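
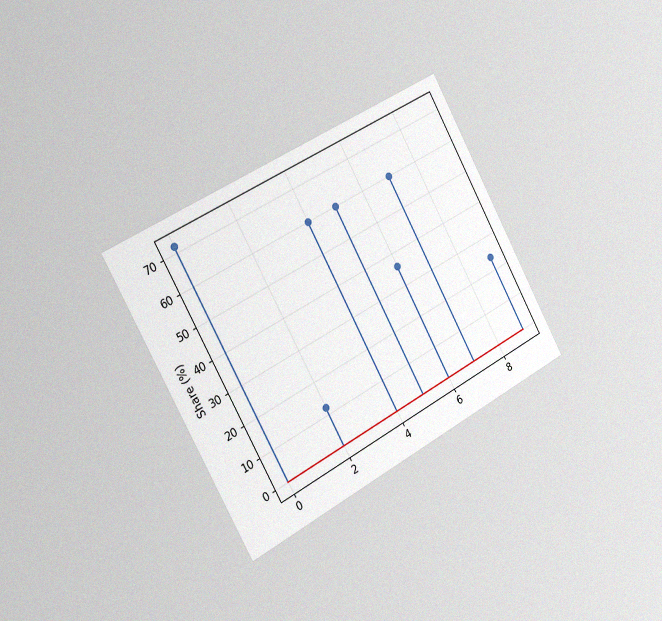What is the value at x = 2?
The chart is tilted about 29° counter-clockwise and viewed slightly from the left, with some photo noise. The stem at x=2 reaches 12%.

12%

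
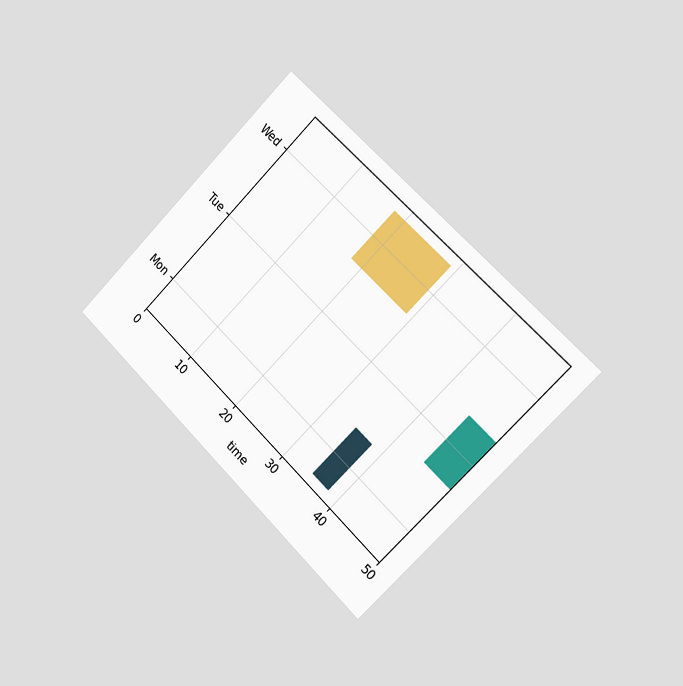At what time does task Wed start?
The chart is tilted about 45° clockwise and viewed slightly from the right. The Wed bar begins at t=18.

18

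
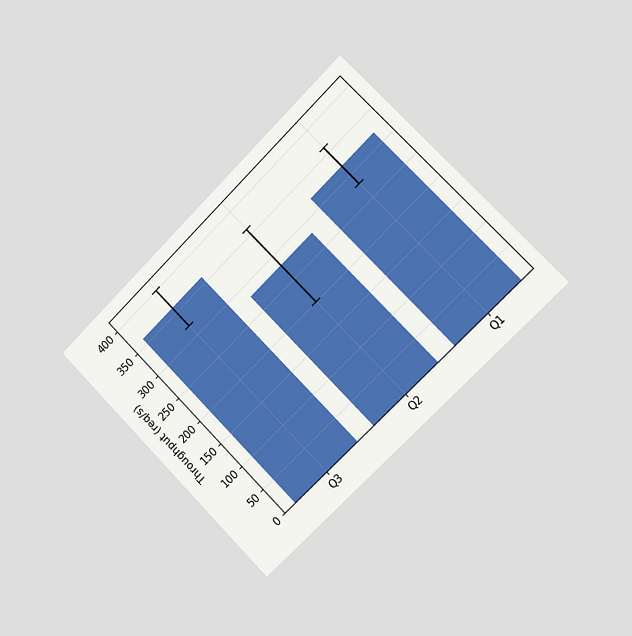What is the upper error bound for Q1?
360req/s

The chart is tilted about 45° counter-clockwise and viewed slightly from the right. The Q1 bar's upper whisker reaches 360req/s.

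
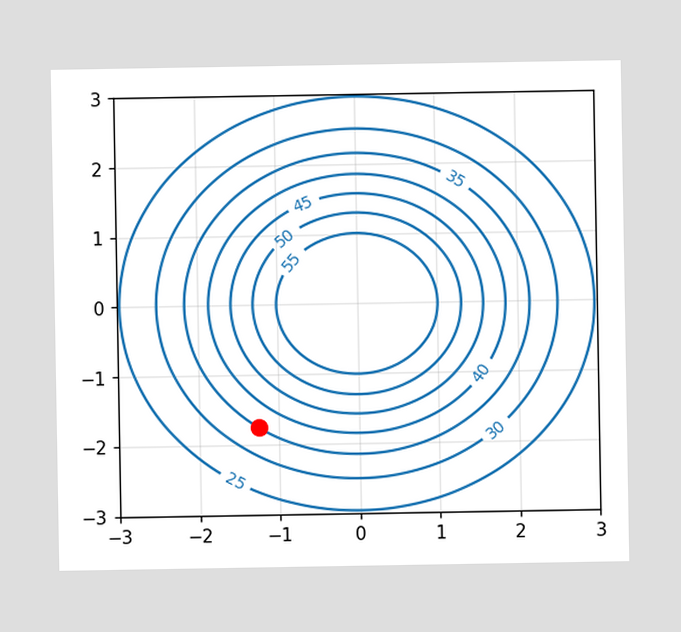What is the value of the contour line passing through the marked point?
35

The marked point sits on the contour labelled 35.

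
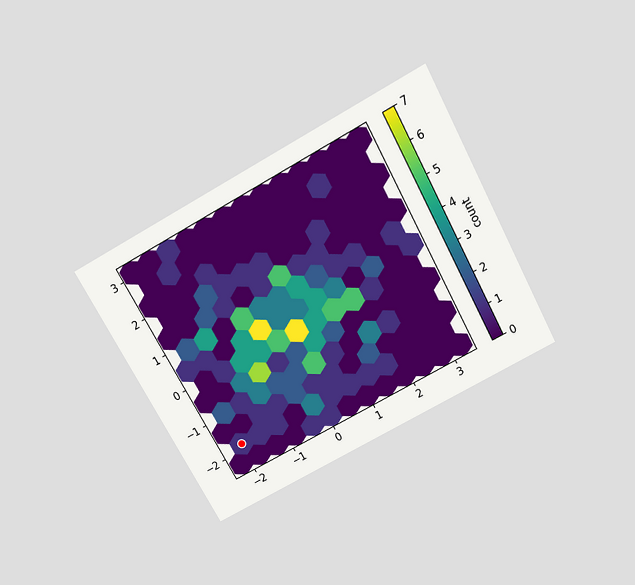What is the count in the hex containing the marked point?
The chart is tilted about 29° counter-clockwise and viewed slightly from above. The marked hex reads 1 on the colorbar.

1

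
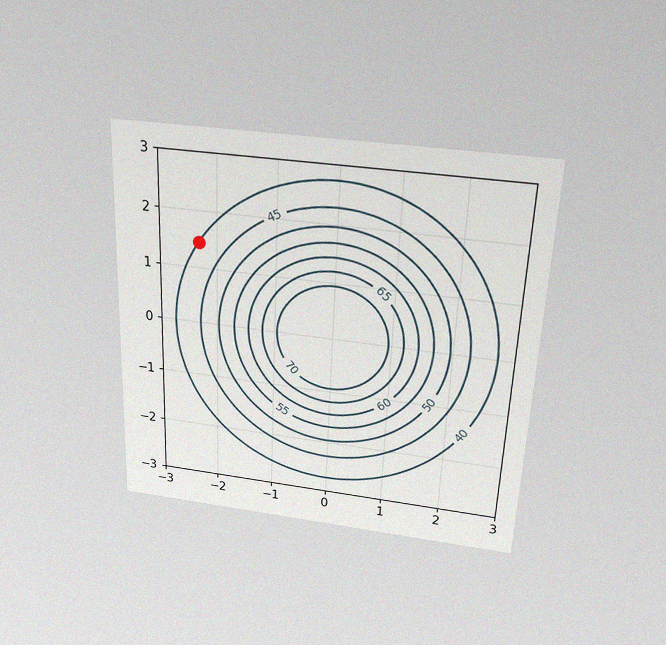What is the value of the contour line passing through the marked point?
The chart is tilted about 2° clockwise and viewed slightly from above, with some photo noise. The marked point sits on the contour labelled 40.

40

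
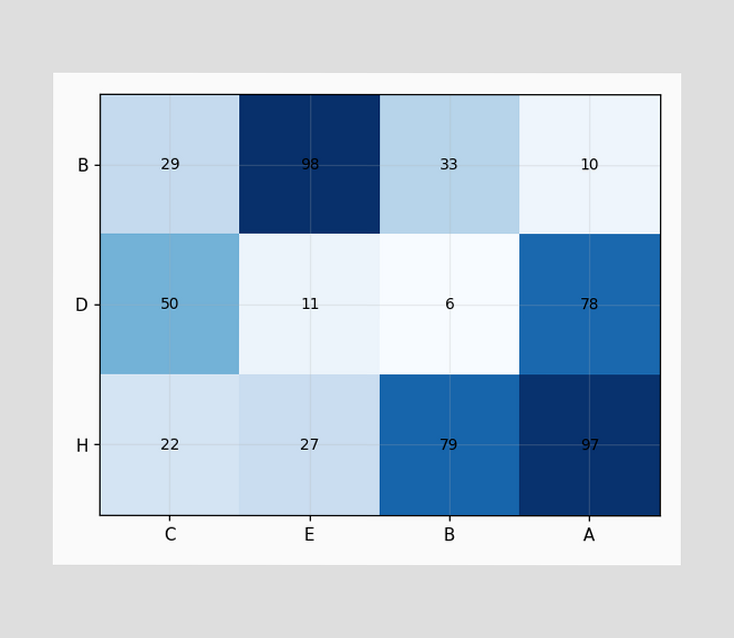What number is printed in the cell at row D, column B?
6

The (D, B) cell reads 6.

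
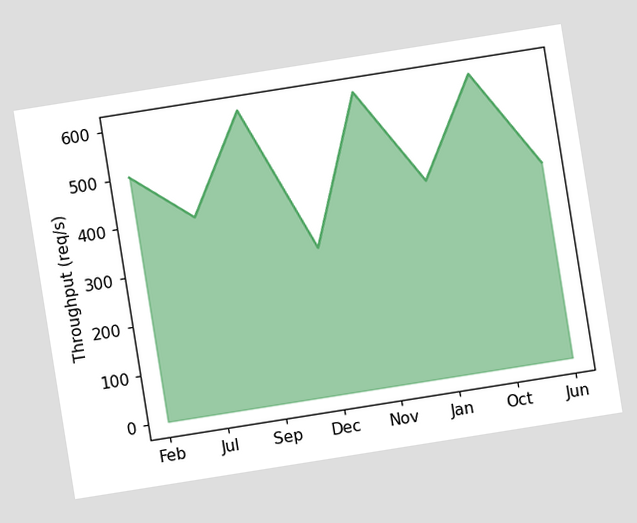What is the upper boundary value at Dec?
300req/s

The chart is tilted about 9° counter-clockwise. At Dec the upper boundary is at 300req/s.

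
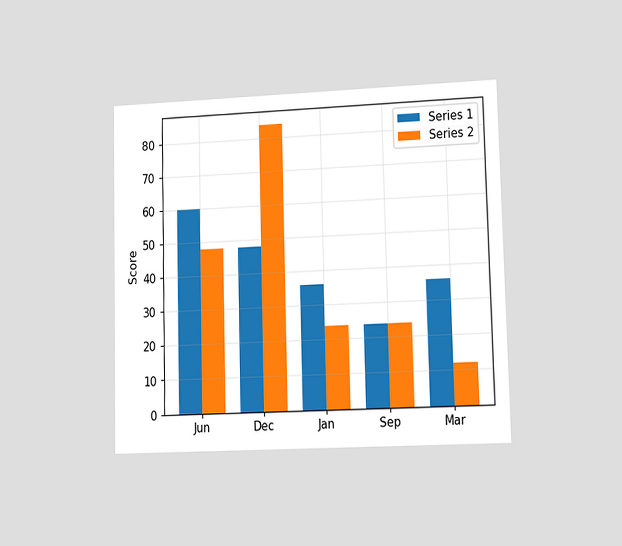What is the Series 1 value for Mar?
The chart is viewed slightly from the right. The Series 1 bar at Mar reaches 36 on the y-axis.

36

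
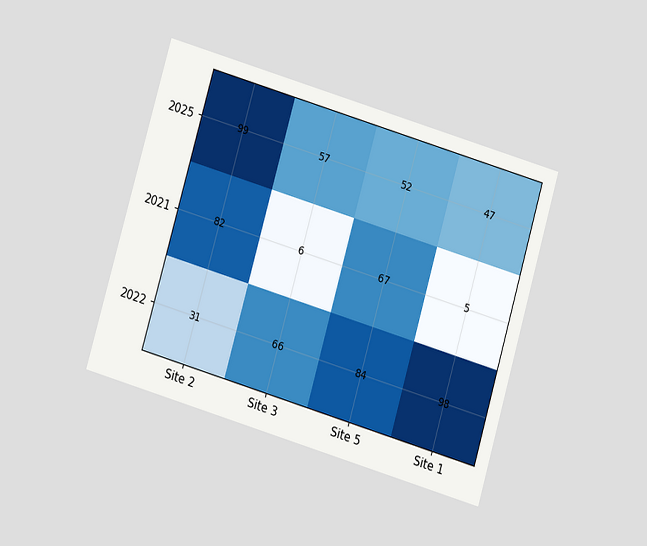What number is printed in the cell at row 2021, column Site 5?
The chart is tilted about 16° clockwise and viewed slightly from below. The (2021, Site 5) cell reads 67.

67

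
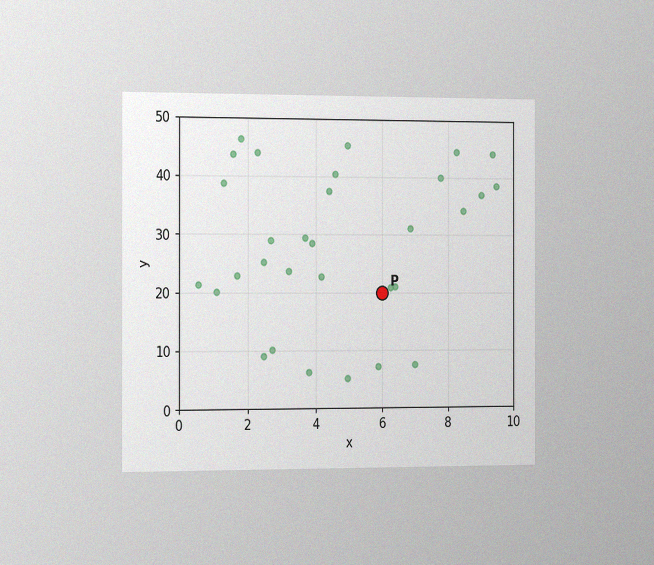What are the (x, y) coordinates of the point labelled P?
(6, 20)

The chart is viewed slightly from the left, with some photo noise. Following the gridlines from P to each axis, P sits at (6, 20).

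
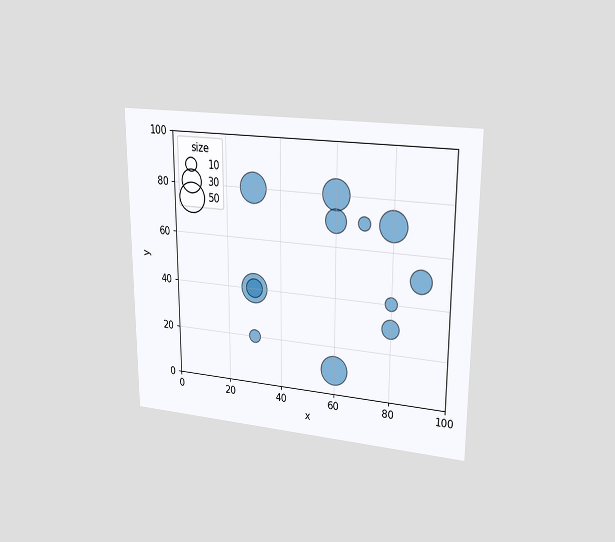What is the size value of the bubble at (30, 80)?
The chart is viewed at a slight angle. Matching the bubble at (30, 80) against the size legend gives 50.

50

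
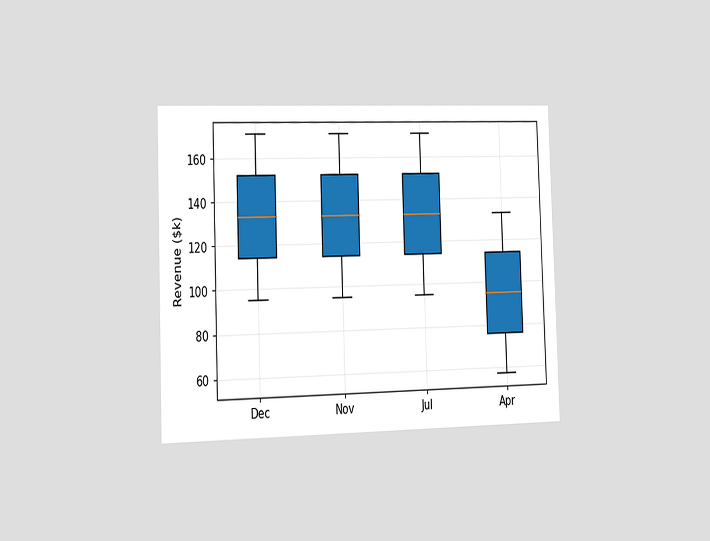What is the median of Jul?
The chart is viewed slightly from the left. The median line in the Jul box sits at $133k.

$133k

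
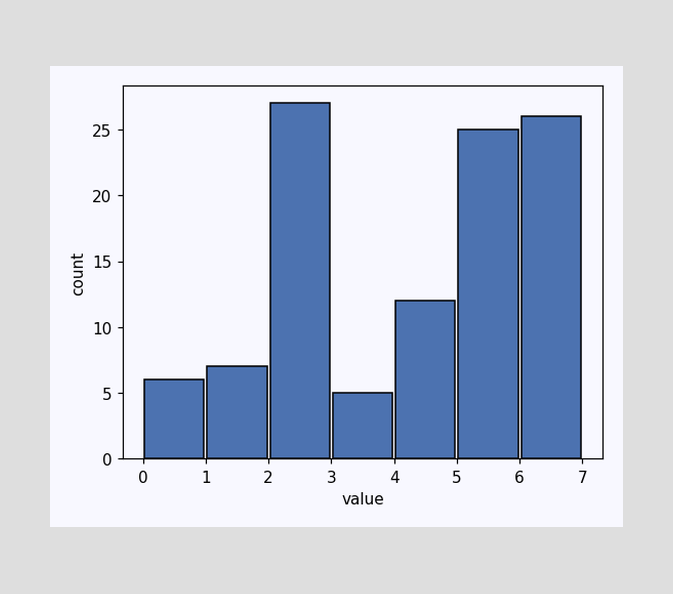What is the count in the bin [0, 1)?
6

The [0, 1) bin has height 6.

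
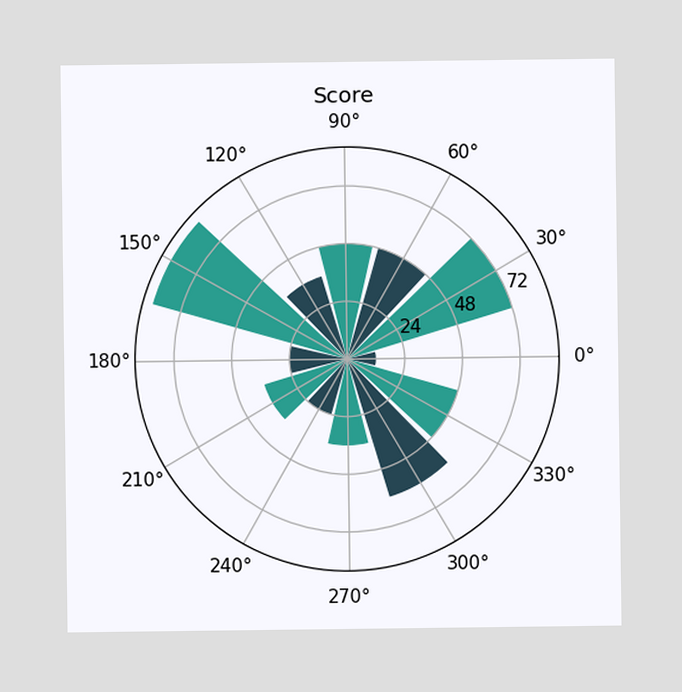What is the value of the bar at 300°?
60

The bar at 300° reaches 60 on the radial axis.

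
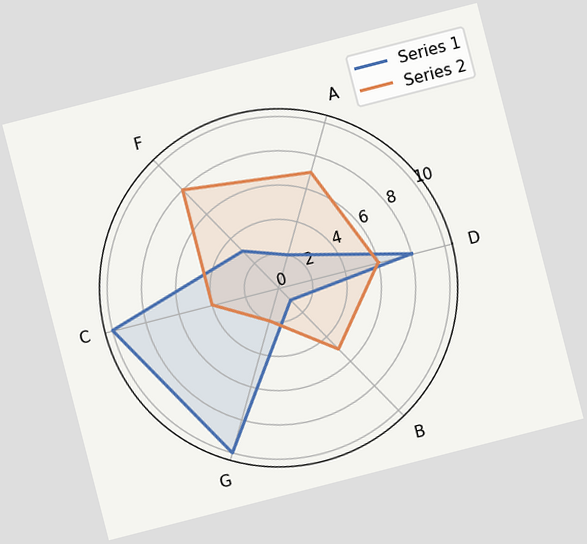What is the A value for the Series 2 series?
7

The chart is tilted about 14° counter-clockwise. On the A axis, Series 2 reaches 7.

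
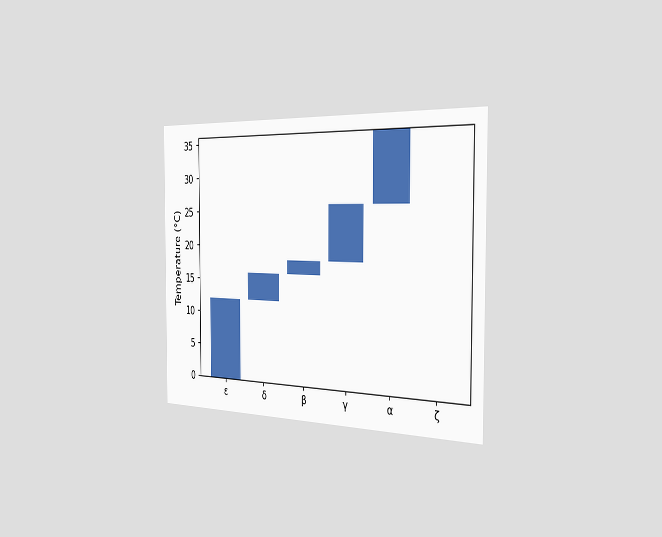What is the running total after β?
18°C

The chart is viewed slightly from the right. After β the running total reaches 18°C.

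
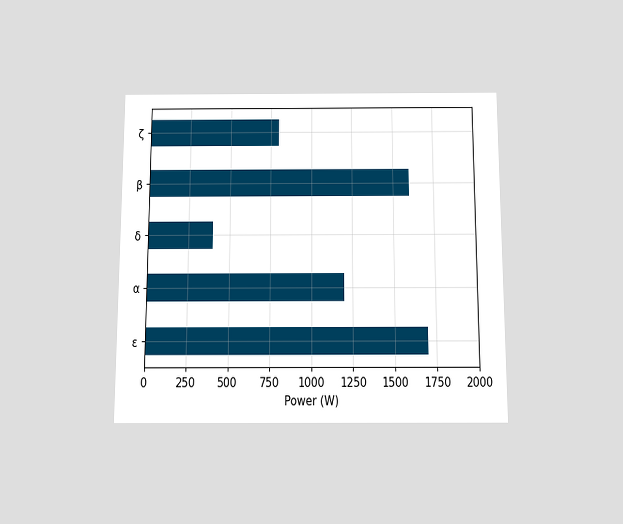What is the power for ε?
The chart is viewed slightly from below. Reading along the chart's x-axis, the ε bar reaches 1700W.

1700W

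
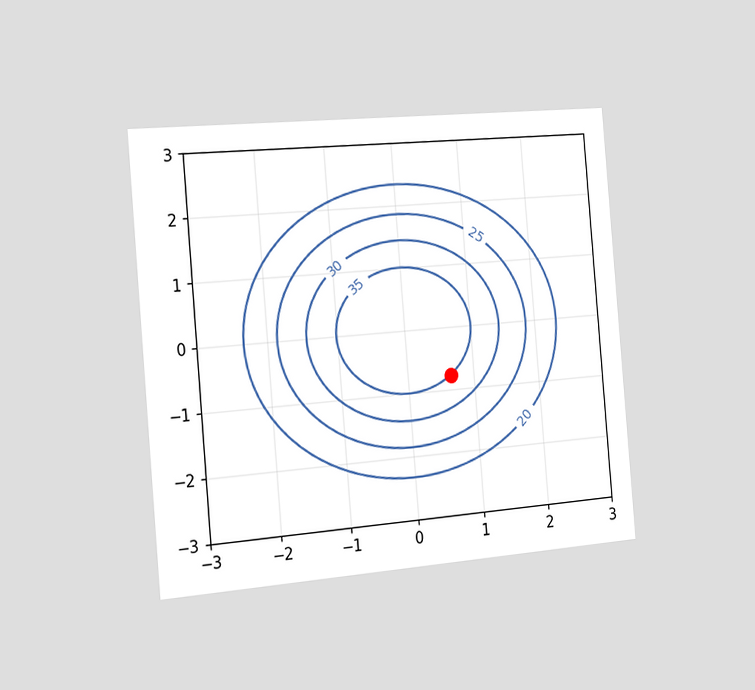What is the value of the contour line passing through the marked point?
The chart is tilted about 5° counter-clockwise and viewed slightly from the left. The marked point sits on the contour labelled 35.

35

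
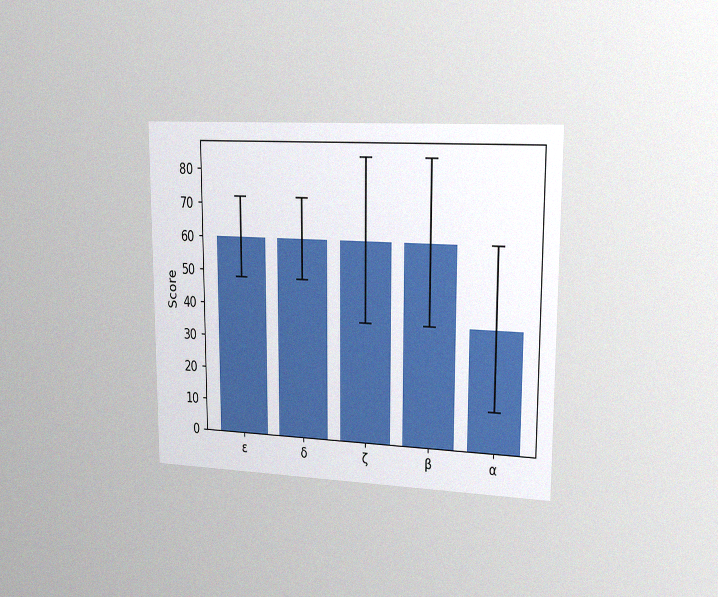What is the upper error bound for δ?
72

The chart is viewed slightly from the right, with some photo noise. The δ bar's upper whisker reaches 72.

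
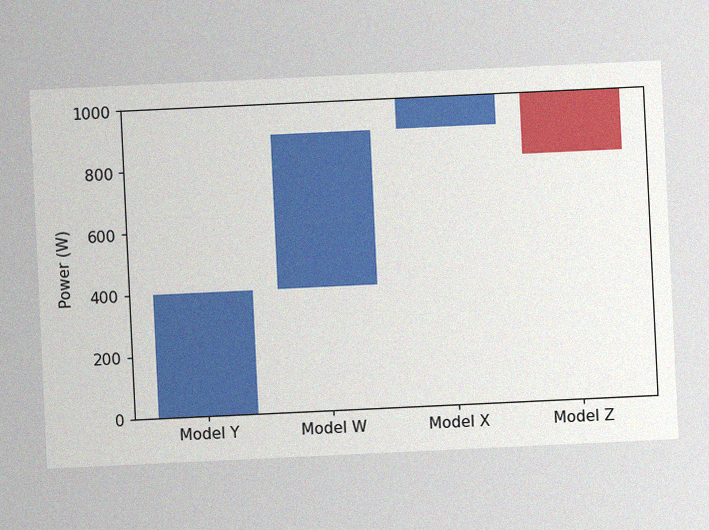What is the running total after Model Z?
The chart is tilted about 3° counter-clockwise, with some photo noise. After Model Z the running total reaches 800W.

800W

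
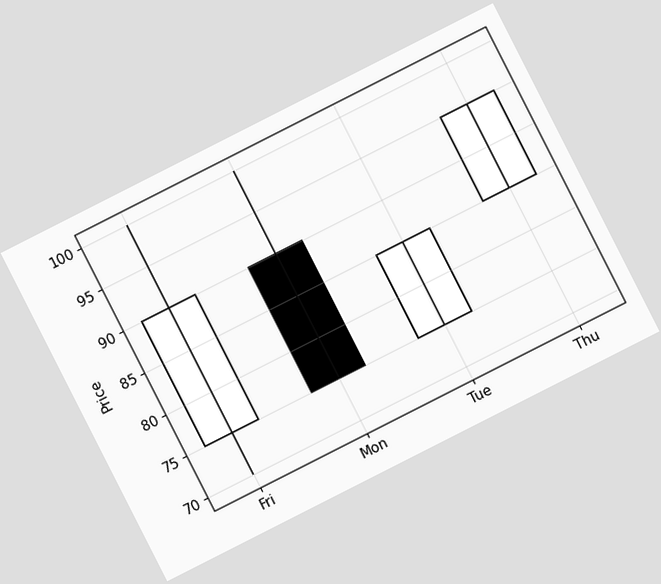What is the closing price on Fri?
The chart is tilted about 27° counter-clockwise. The Fri candle closes at 90.

90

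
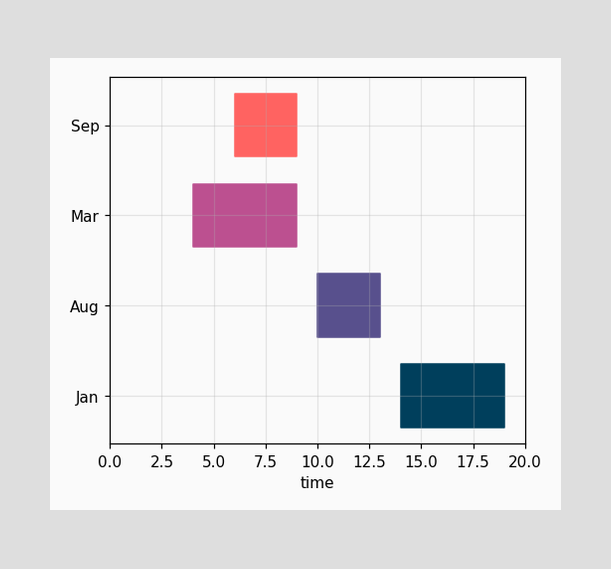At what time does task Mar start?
4

The Mar bar begins at t=4.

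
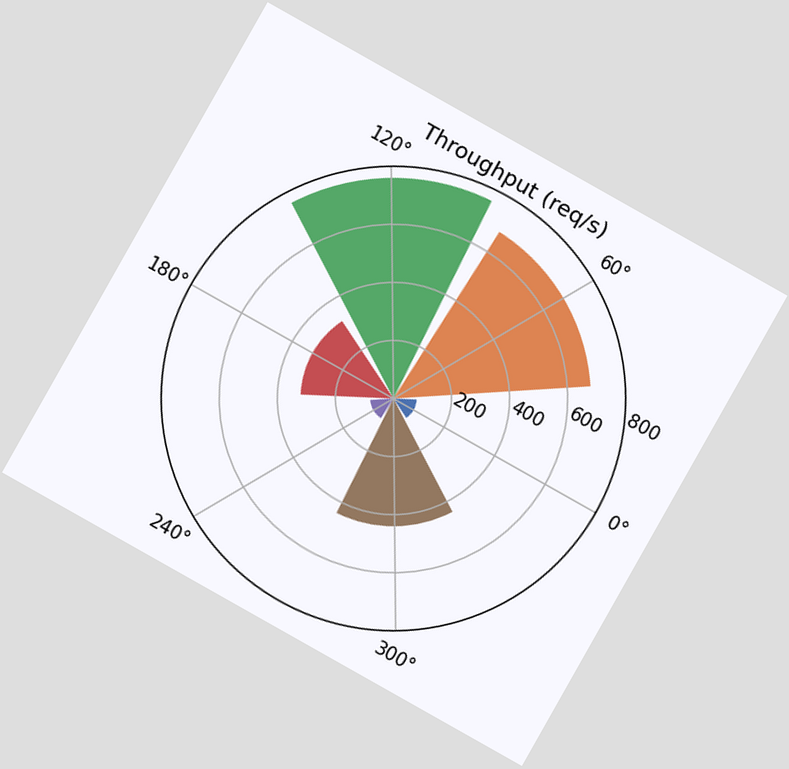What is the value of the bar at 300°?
440req/s

The chart is tilted about 29° clockwise. The bar at 300° reaches 440req/s on the radial axis.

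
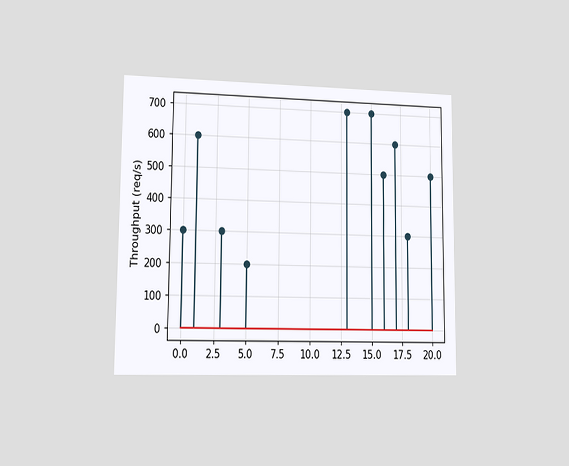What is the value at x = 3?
The chart is viewed at a slight angle. The stem at x=3 reaches 300req/s.

300req/s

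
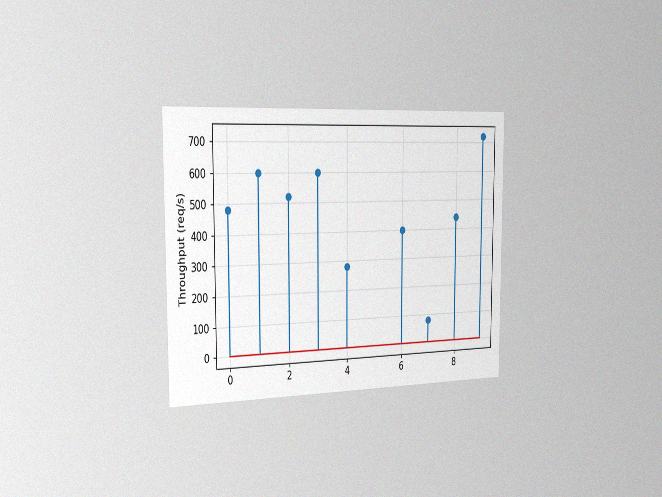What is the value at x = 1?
The chart is viewed slightly from the left, with some photo noise. The stem at x=1 reaches 600req/s.

600req/s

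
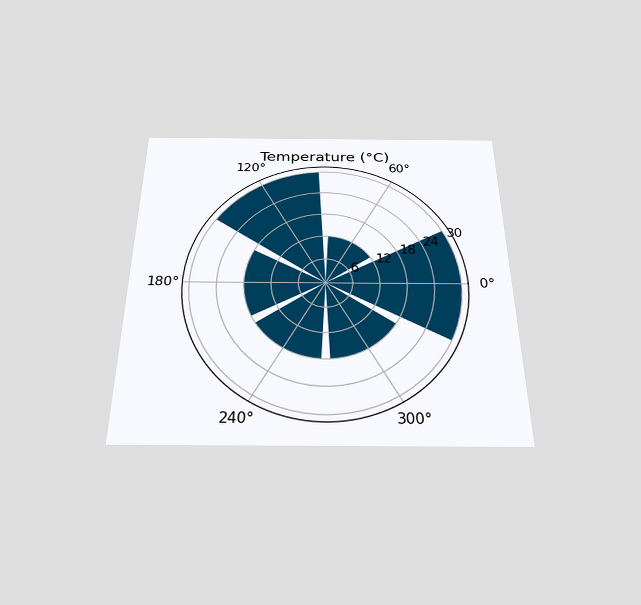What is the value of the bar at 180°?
18°C

The chart is viewed slightly from below. The bar at 180° reaches 18°C on the radial axis.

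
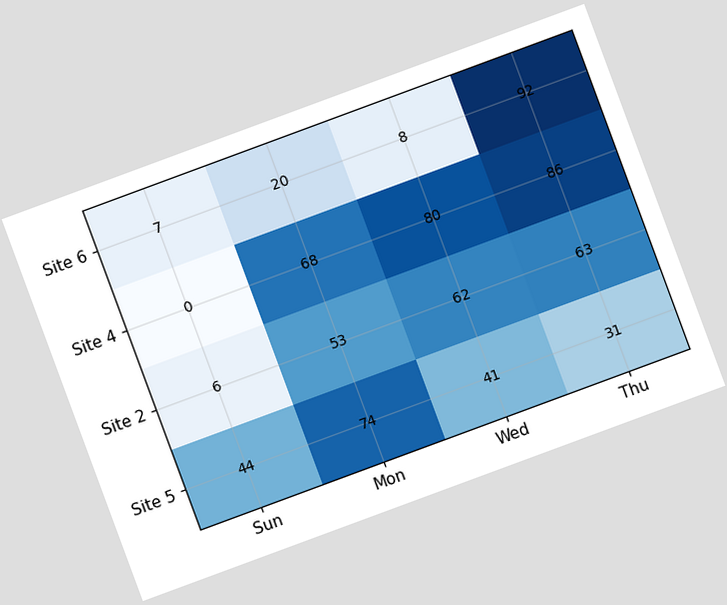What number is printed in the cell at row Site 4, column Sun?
0

The chart is tilted about 20° counter-clockwise. The (Site 4, Sun) cell reads 0.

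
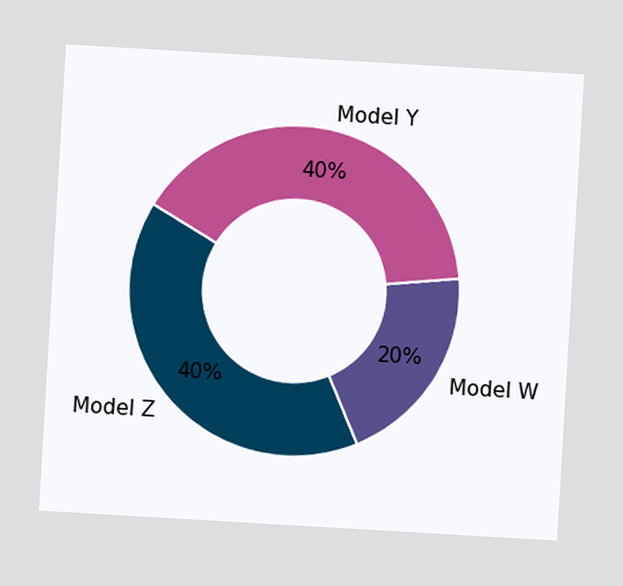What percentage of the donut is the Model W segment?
20%

The chart is tilted about 3° clockwise. The Model W segment takes up 20% of the ring.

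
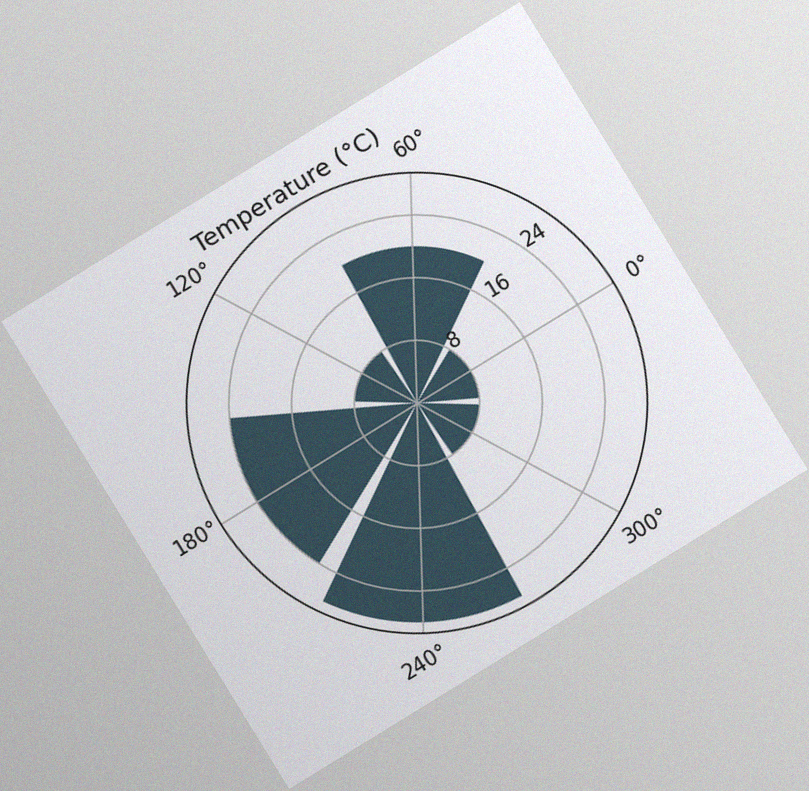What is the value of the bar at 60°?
20°C

The chart is tilted about 32° counter-clockwise, with some photo noise. The bar at 60° reaches 20°C on the radial axis.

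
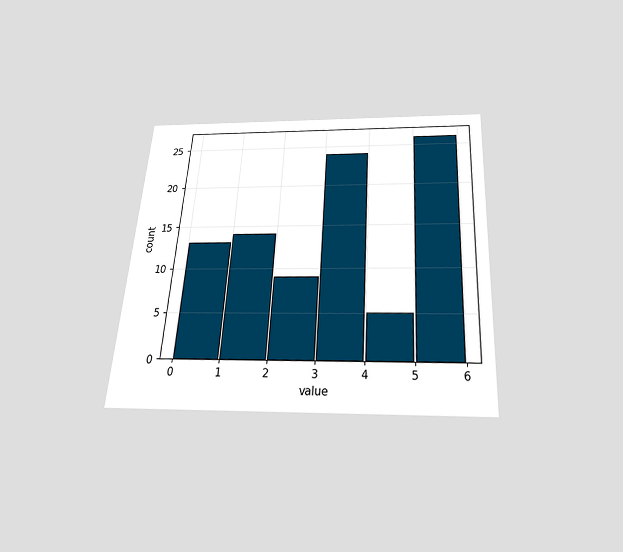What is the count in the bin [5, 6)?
26

The chart is tilted about 4° clockwise and viewed slightly from below. The [5, 6) bin has height 26.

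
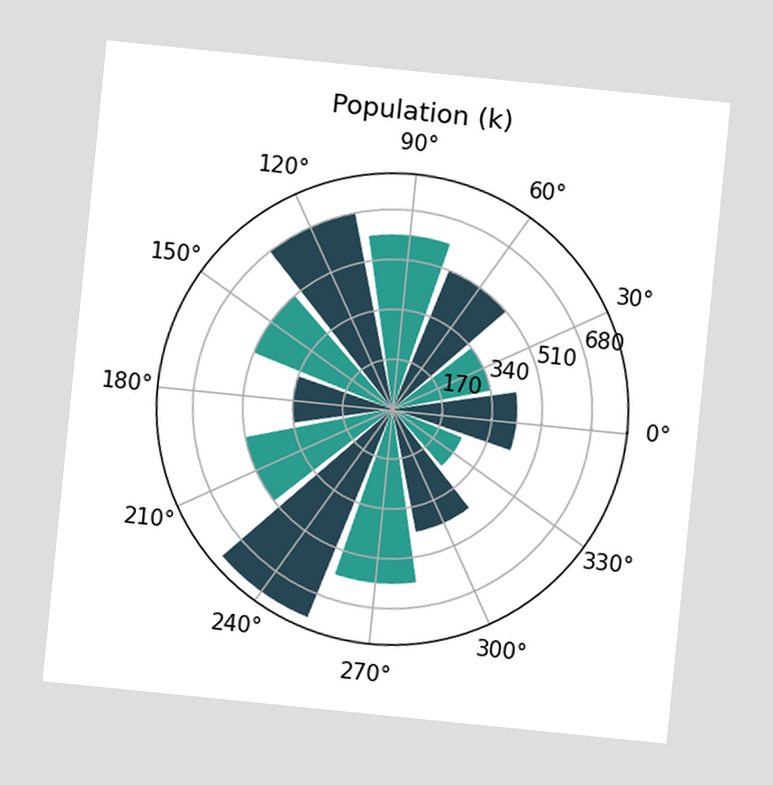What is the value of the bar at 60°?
The chart is tilted about 6° clockwise. The bar at 60° reaches 510k on the radial axis.

510k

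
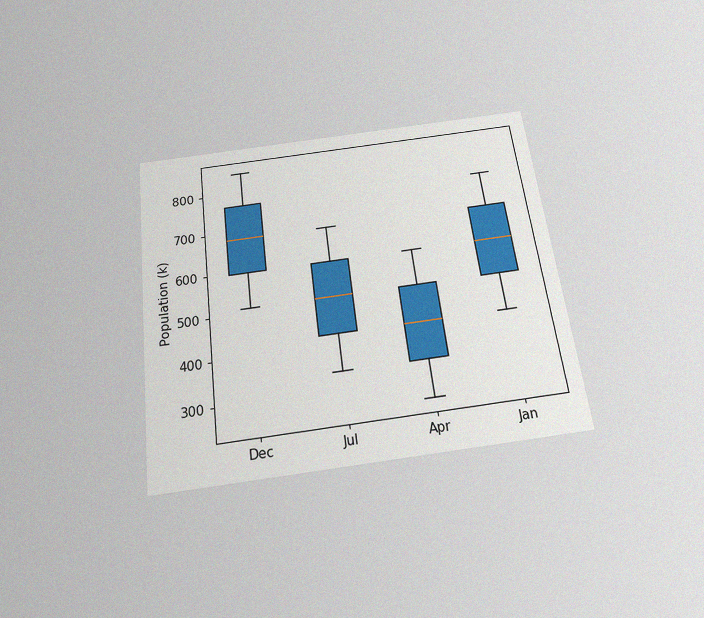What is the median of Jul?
The chart is tilted about 7° counter-clockwise and viewed slightly from below, with some photo noise. The median line in the Jul box sits at 510k.

510k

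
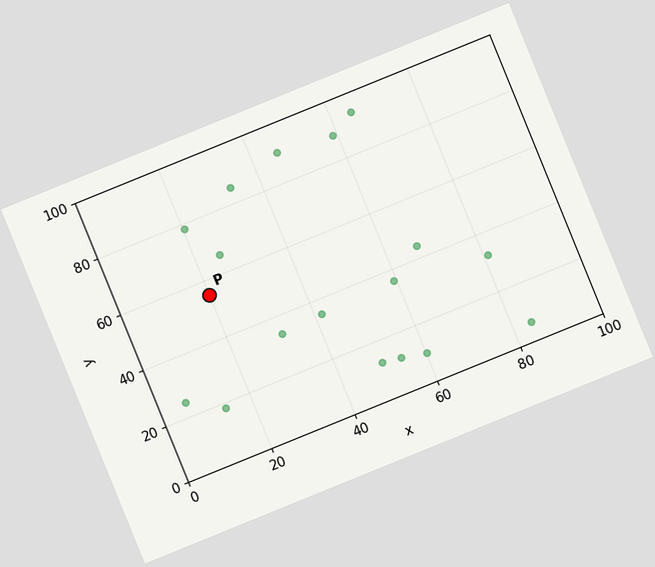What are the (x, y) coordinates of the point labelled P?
(20, 55)

The chart is tilted about 22° counter-clockwise. Following the gridlines from P to each axis, P sits at (20, 55).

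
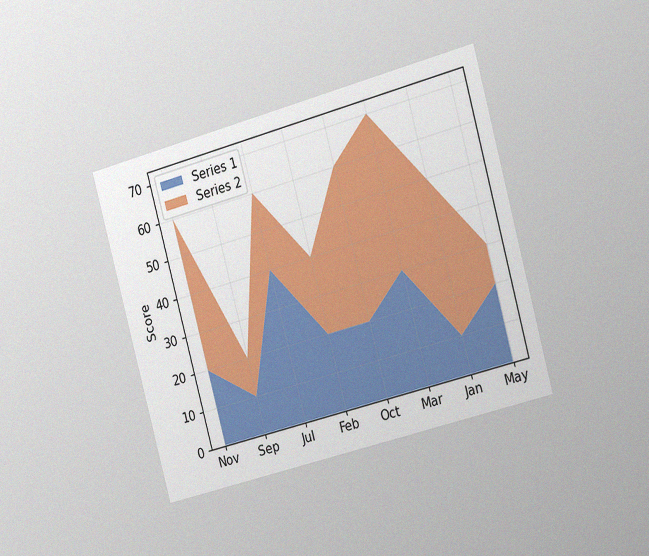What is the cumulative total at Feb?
The chart is tilted about 15° counter-clockwise and viewed slightly from the right, with some photo noise. The stacked total at Feb reaches 40.

40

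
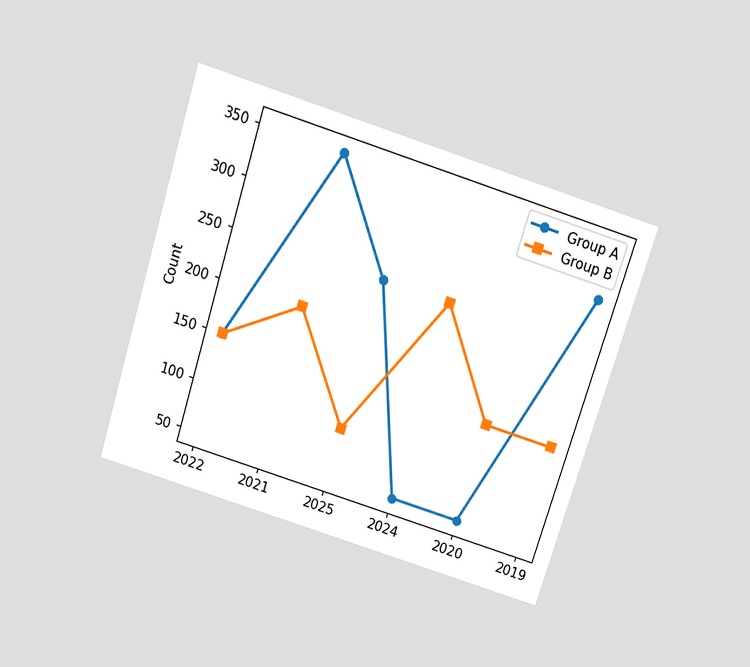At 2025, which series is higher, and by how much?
The chart is tilted about 17° clockwise and viewed slightly from above. At 2025, Group A sits above the other line by 150.

Group A, by 150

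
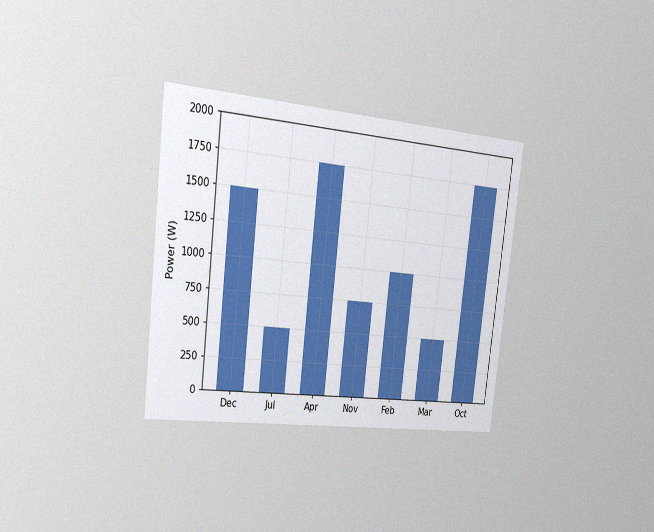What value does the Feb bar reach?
The chart is tilted about 7° clockwise and viewed slightly from the left, with some photo noise. Reading along the chart's y-axis, the Feb bar reaches 1000W.

1000W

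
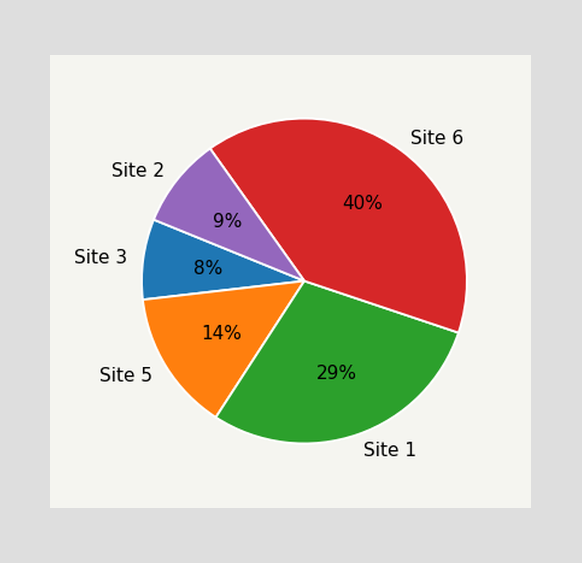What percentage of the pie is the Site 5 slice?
14%

The Site 5 slice takes up 14% of the pie.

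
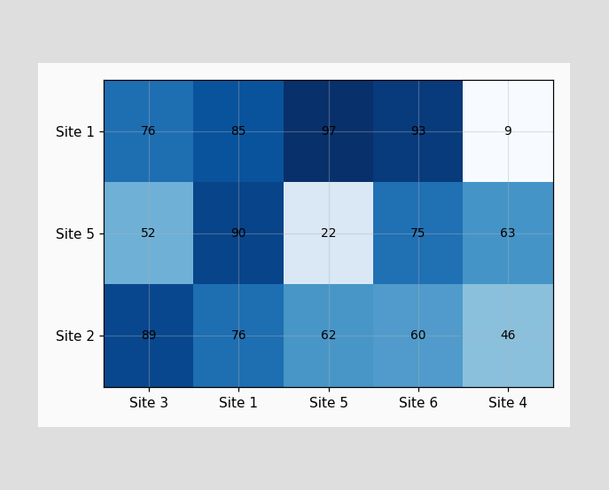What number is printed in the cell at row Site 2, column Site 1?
76

The (Site 2, Site 1) cell reads 76.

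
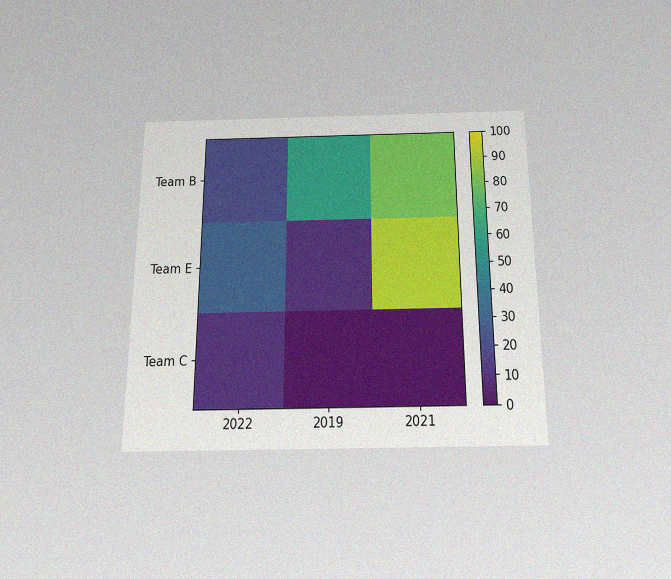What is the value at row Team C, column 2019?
0

The chart is viewed slightly from below, with some photo noise. Matching cell (Team C, 2019) against the colorbar gives 0.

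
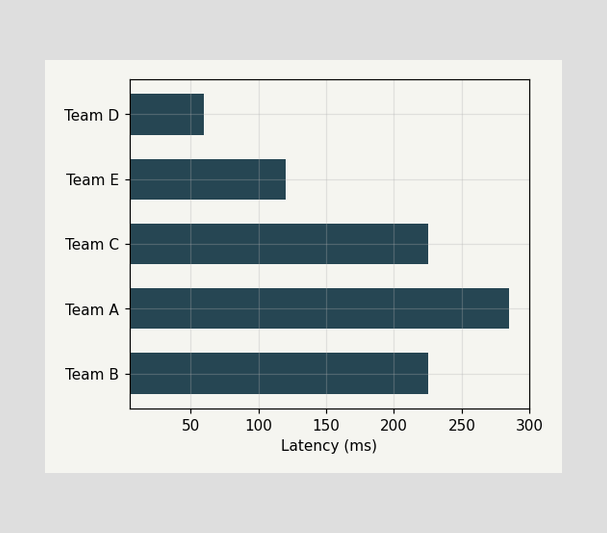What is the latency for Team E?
Reading along the chart's x-axis, the Team E bar reaches 120ms.

120ms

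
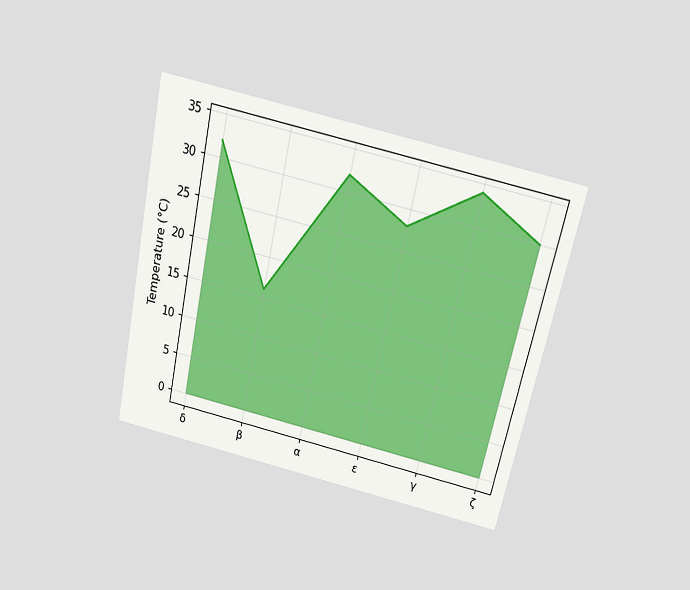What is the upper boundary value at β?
The chart is tilted about 13° clockwise and viewed slightly from above. At β the upper boundary is at 16°C.

16°C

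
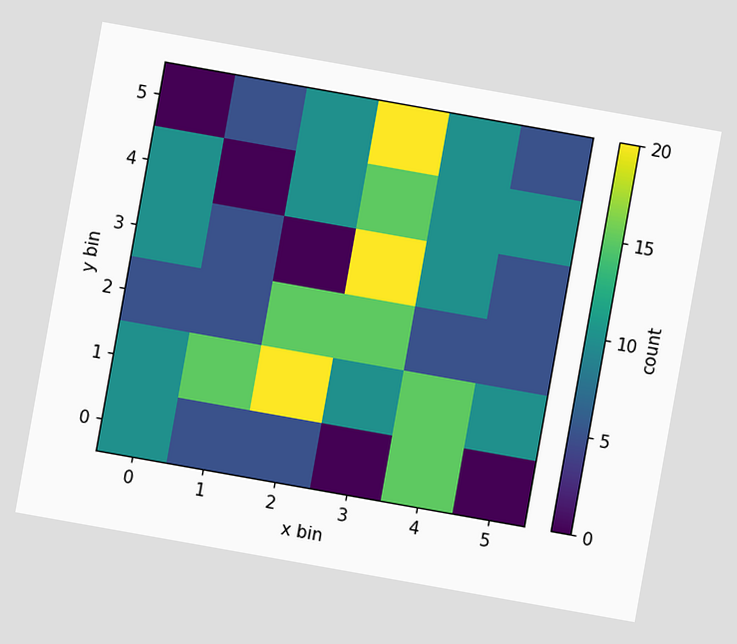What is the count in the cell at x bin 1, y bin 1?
15

The chart is tilted about 10° clockwise. Matching the cell (1, 1) against the colorbar gives 15.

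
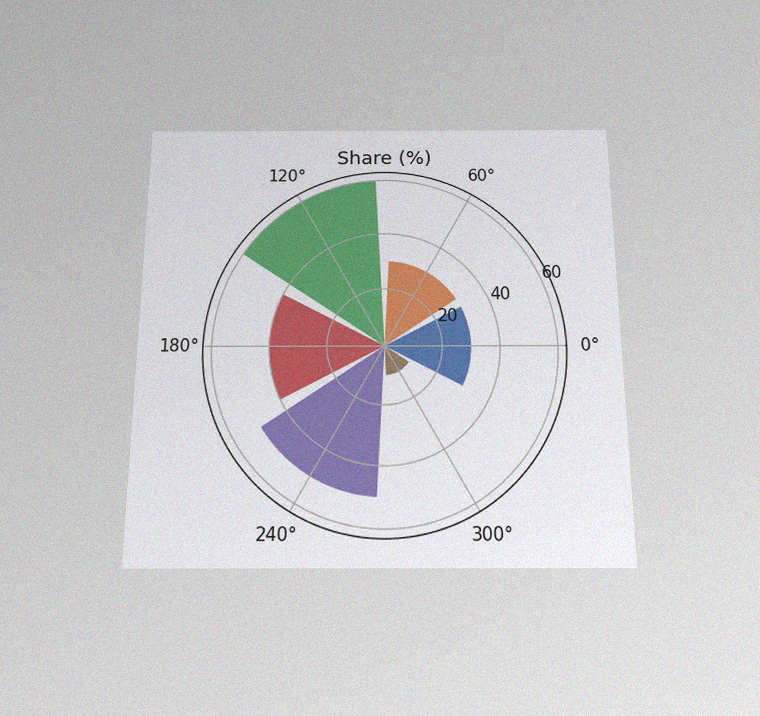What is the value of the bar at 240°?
The chart is viewed slightly from below, with some photo noise. The bar at 240° reaches 50% on the radial axis.

50%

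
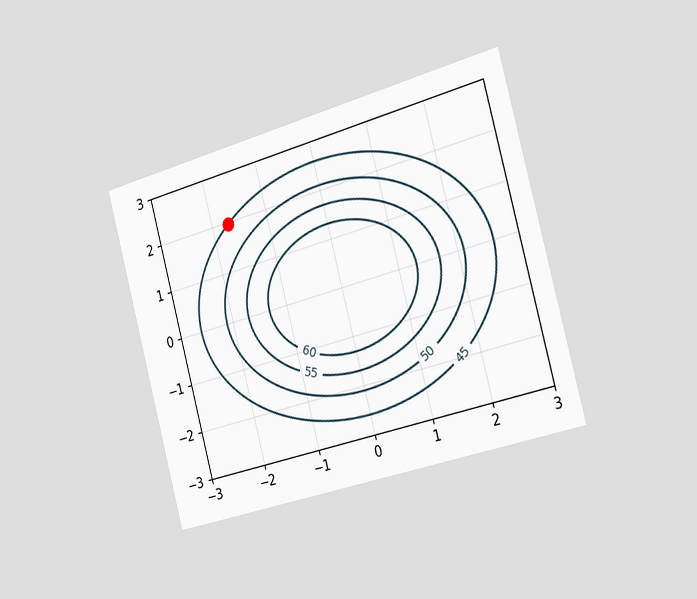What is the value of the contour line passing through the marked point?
The chart is tilted about 15° counter-clockwise and viewed slightly from the right. The marked point sits on the contour labelled 45.

45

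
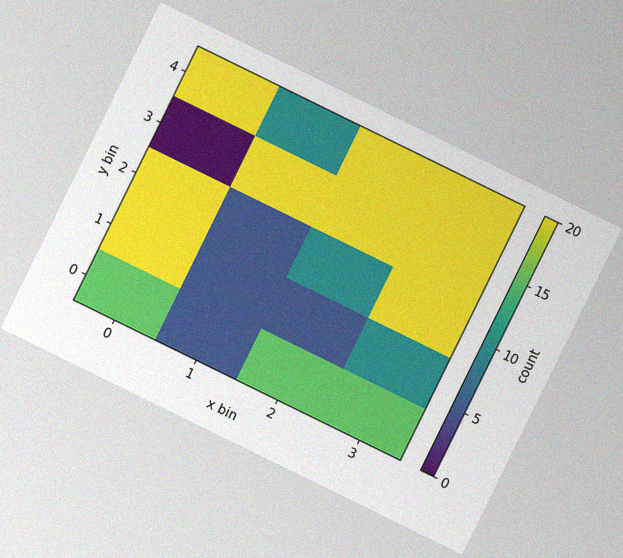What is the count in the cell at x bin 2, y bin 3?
20

The chart is tilted about 26° clockwise, with some photo noise. Matching the cell (2, 3) against the colorbar gives 20.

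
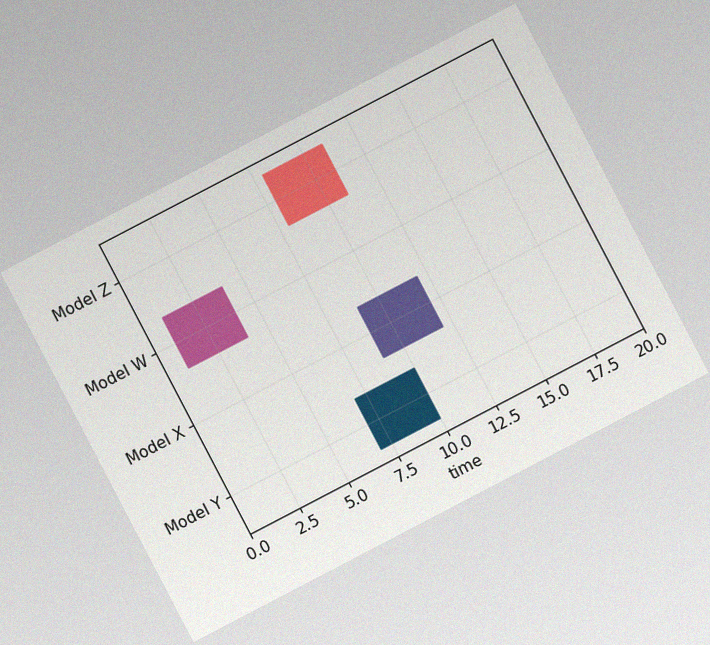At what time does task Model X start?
The chart is tilted about 28° counter-clockwise, with some photo noise. The Model X bar begins at t=9.

9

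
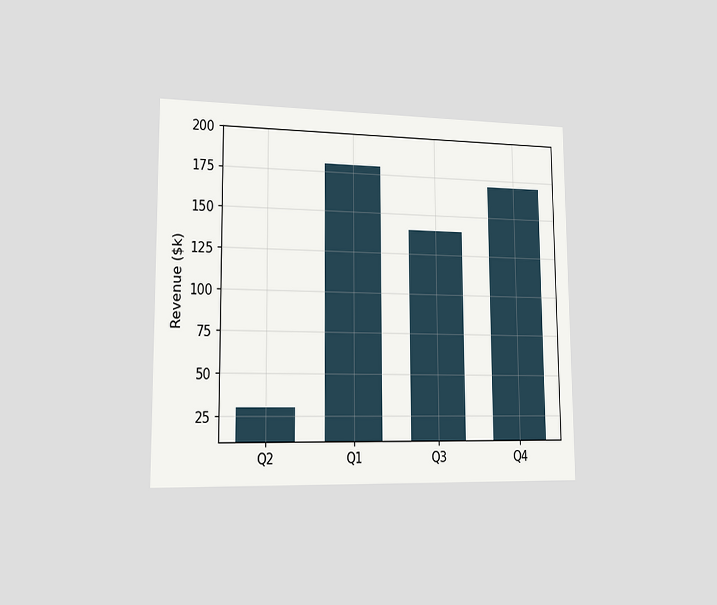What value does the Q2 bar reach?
The chart is viewed slightly from the left. Reading along the chart's y-axis, the Q2 bar reaches $30k.

$30k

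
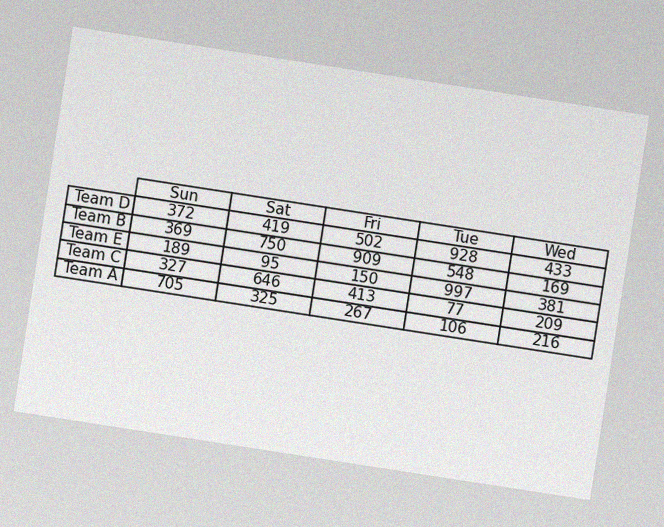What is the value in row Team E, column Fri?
The chart is tilted about 9° clockwise, with some photo noise. The (Team E, Fri) cell reads 150.

150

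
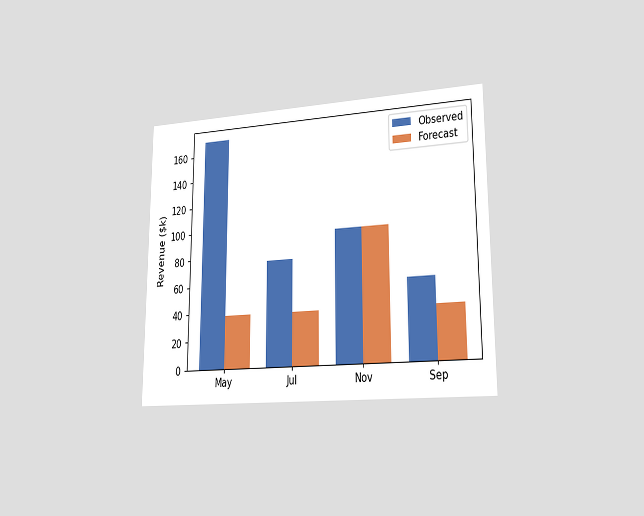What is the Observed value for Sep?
The chart is viewed slightly from the right. The Observed bar at Sep reaches $57k on the y-axis.

$57k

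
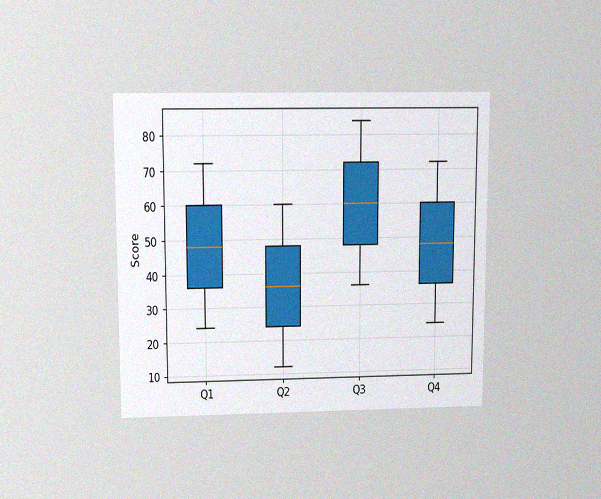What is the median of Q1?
The chart is viewed slightly from above, with some photo noise. The median line in the Q1 box sits at 48.

48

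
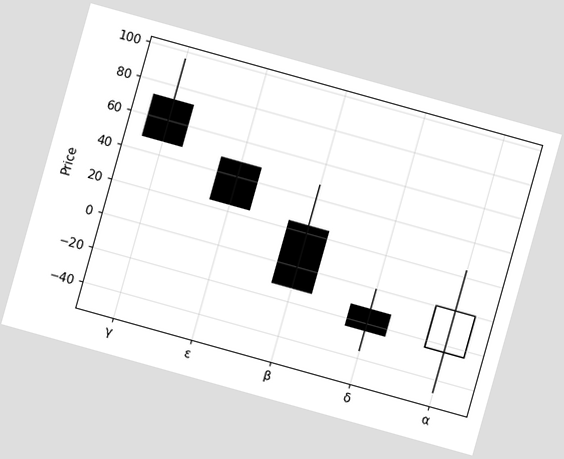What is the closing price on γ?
The chart is tilted about 16° clockwise. The γ candle closes at 48.

48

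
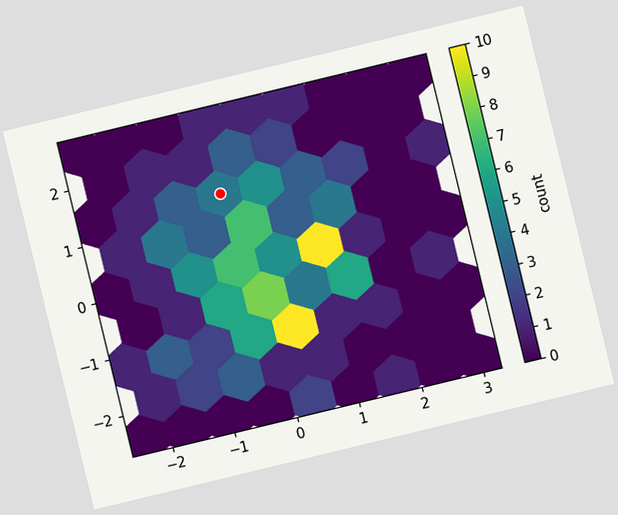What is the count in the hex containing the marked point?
4

The chart is tilted about 14° counter-clockwise. The marked hex reads 4 on the colorbar.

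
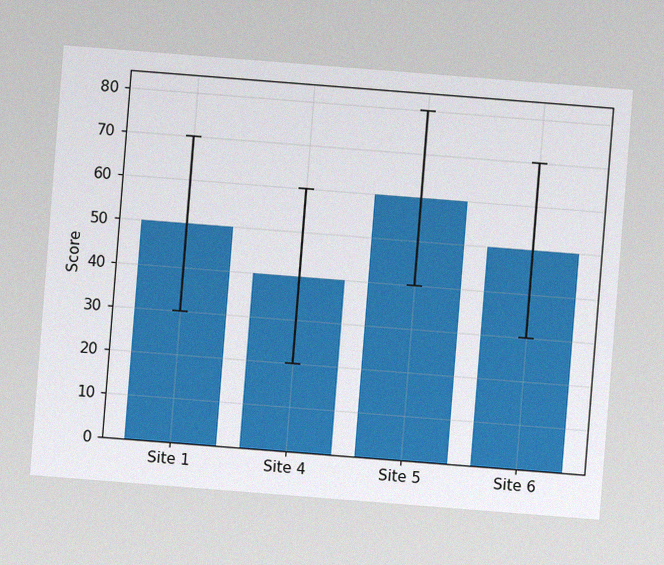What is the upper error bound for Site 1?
70

The chart is tilted about 4° clockwise, with some photo noise. The Site 1 bar's upper whisker reaches 70.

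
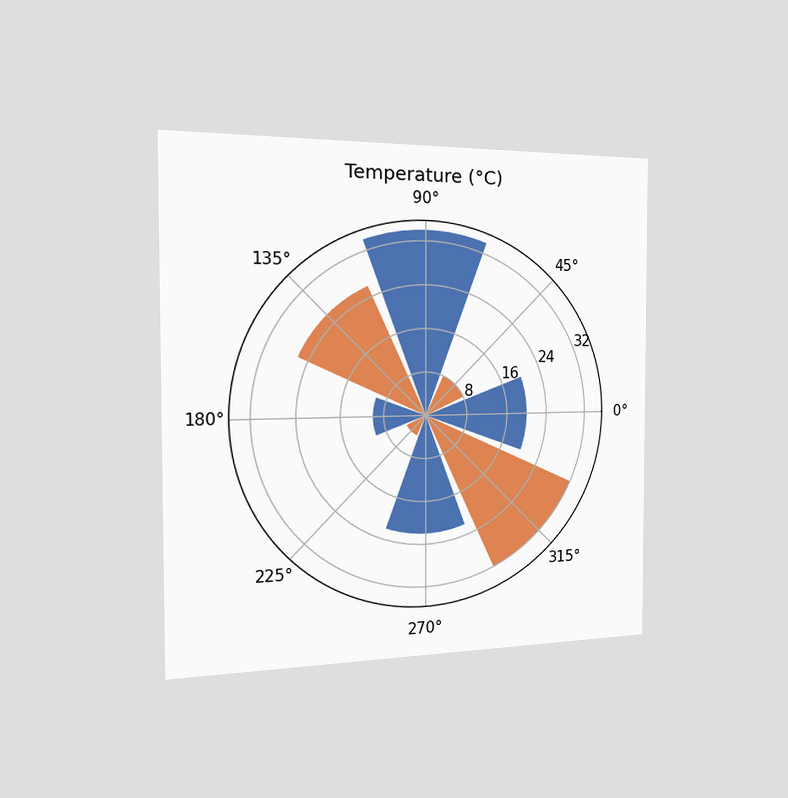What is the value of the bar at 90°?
The chart is viewed slightly from the left. The bar at 90° reaches 34°C on the radial axis.

34°C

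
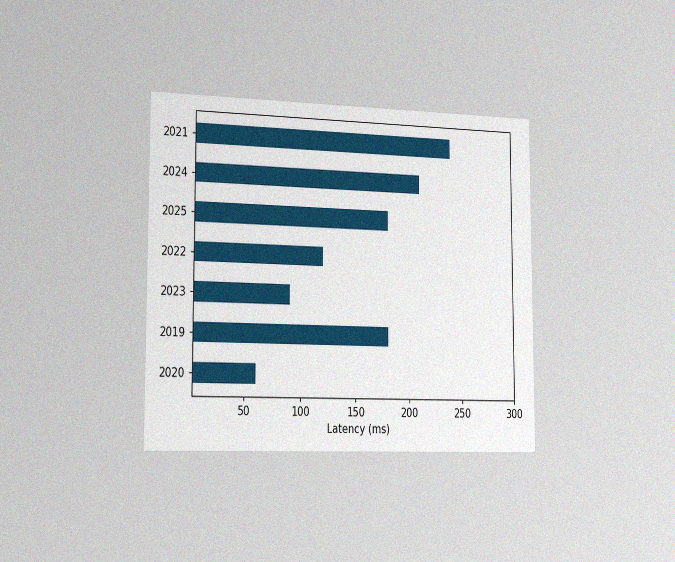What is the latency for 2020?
60ms

The chart is viewed slightly from the left, with some photo noise. Reading along the chart's x-axis, the 2020 bar reaches 60ms.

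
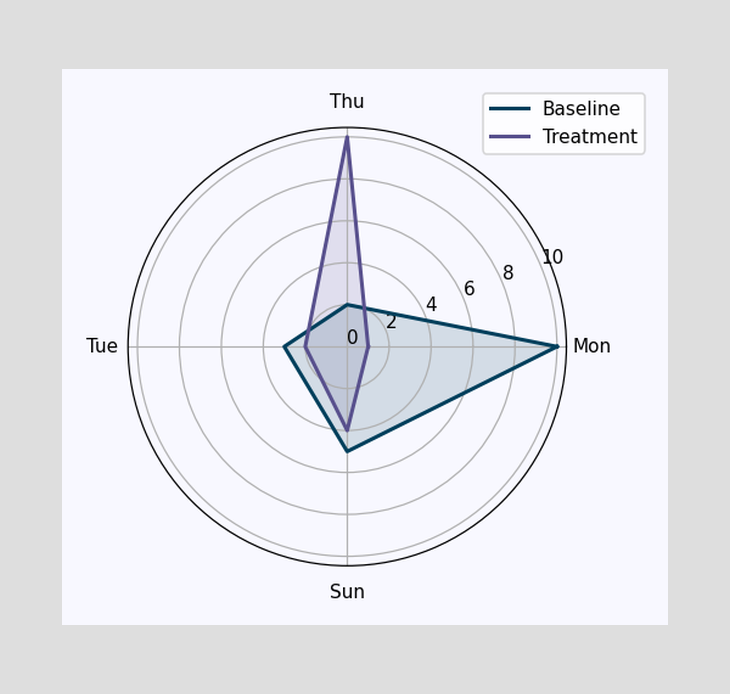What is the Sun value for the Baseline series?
5

On the Sun axis, Baseline reaches 5.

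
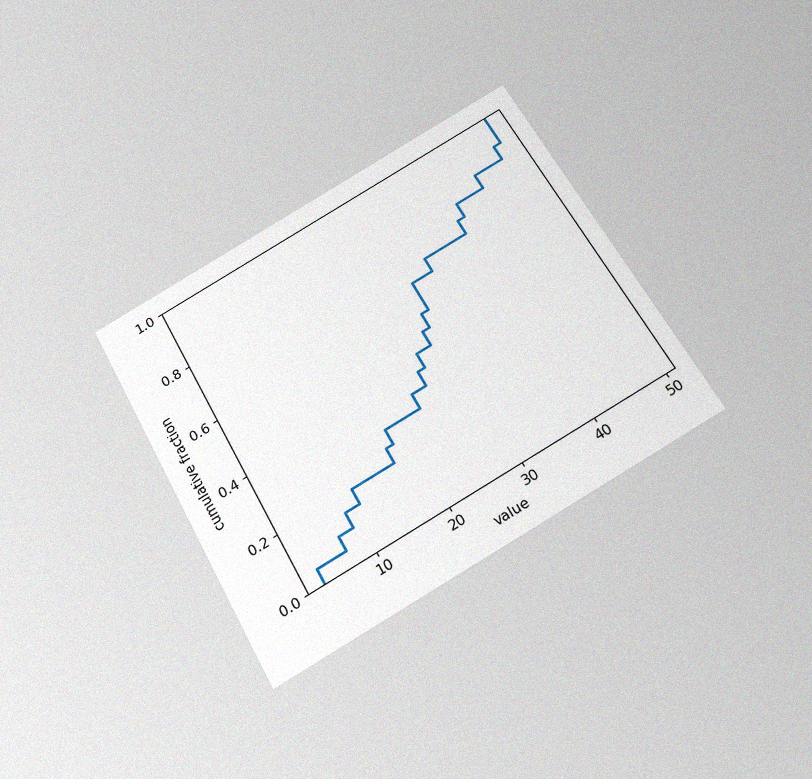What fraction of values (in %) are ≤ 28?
The chart is tilted about 28° counter-clockwise and viewed slightly from below, with some photo noise. At x=28 the ECDF step is at 50%.

50%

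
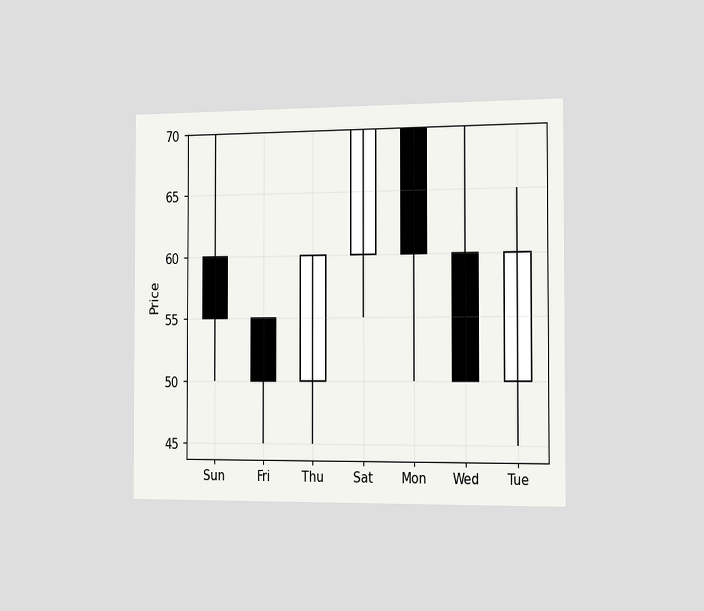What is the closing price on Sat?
70

The chart is viewed slightly from the right. The Sat candle closes at 70.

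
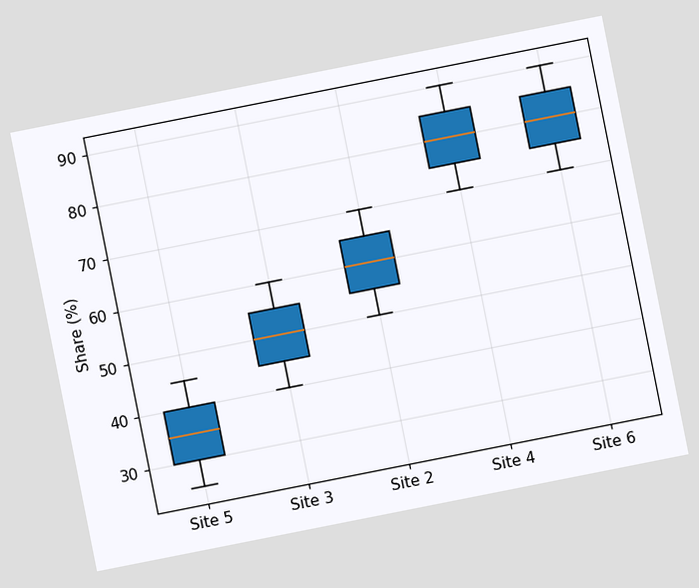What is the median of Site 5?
The chart is tilted about 11° counter-clockwise. The median line in the Site 5 box sits at 35%.

35%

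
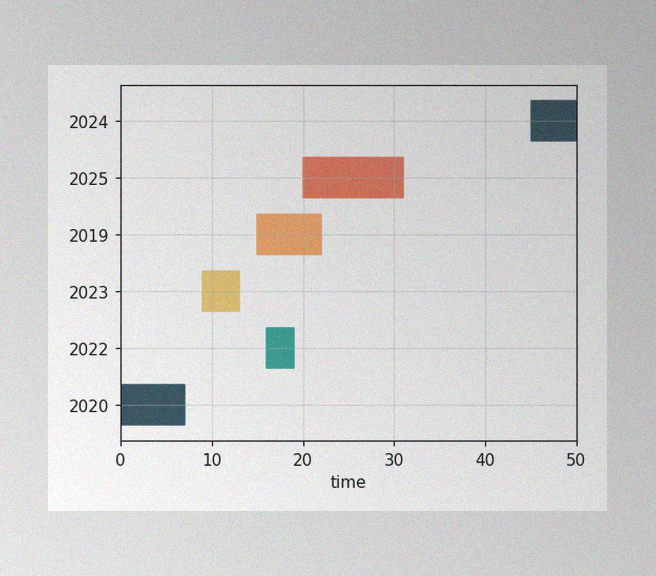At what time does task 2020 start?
The image has some photo noise and uneven lighting. The 2020 bar begins at t=0.

0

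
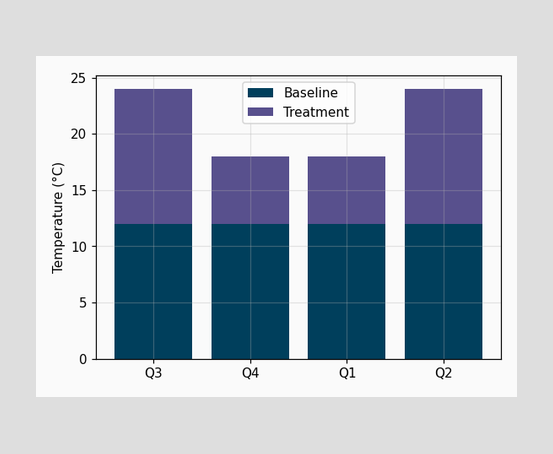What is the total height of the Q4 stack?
18°C

The Q4 stack's top reaches 18°C on the y-axis.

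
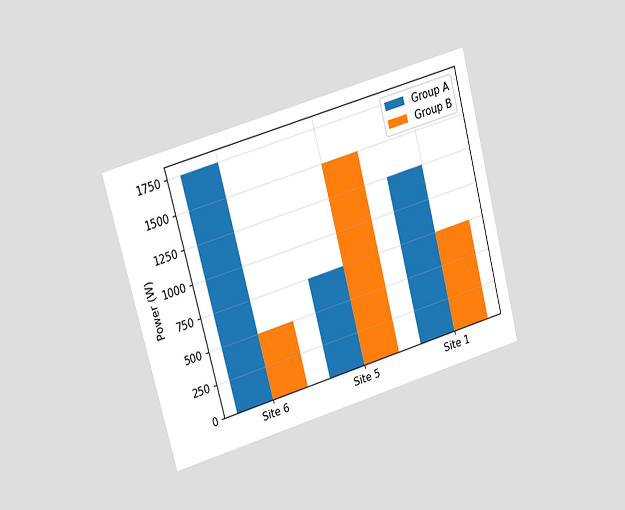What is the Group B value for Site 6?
500W

The chart is tilted about 15° counter-clockwise and viewed at a slight angle. The Group B bar at Site 6 reaches 500W on the y-axis.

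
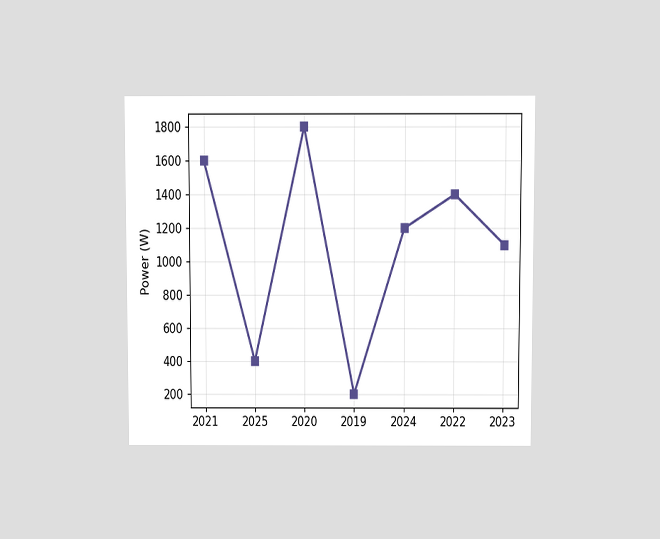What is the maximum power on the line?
The chart is viewed at a slight angle. The highest point is at 2020, and reading across to the y-axis gives 1800W.

1800W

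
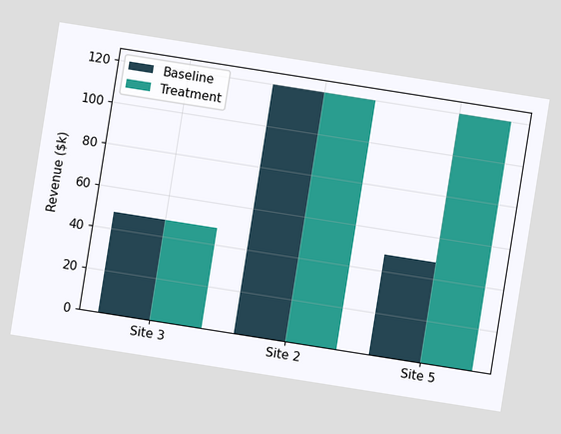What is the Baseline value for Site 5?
$48k

The chart is tilted about 9° clockwise. The Baseline bar at Site 5 reaches $48k on the y-axis.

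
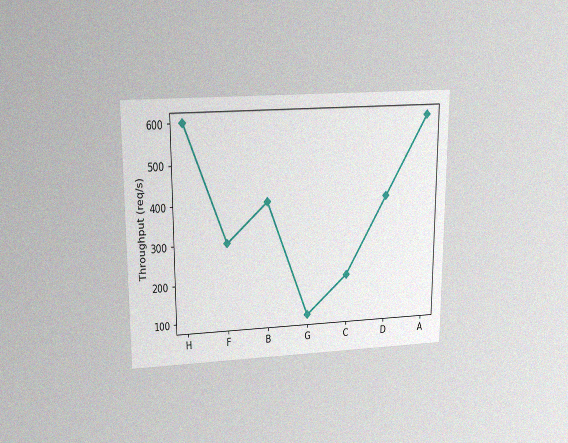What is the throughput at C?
200req/s

The chart is viewed slightly from above, with some photo noise. At C, the line is at 200req/s.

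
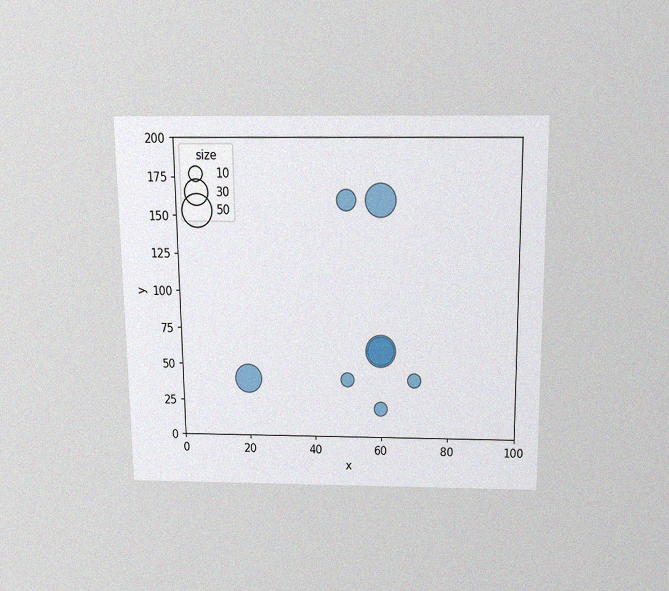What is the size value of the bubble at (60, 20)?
10

The chart is viewed slightly from above, with some photo noise. Matching the bubble at (60, 20) against the size legend gives 10.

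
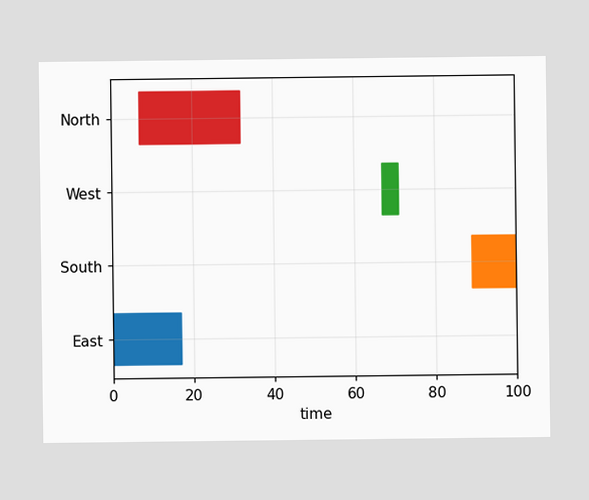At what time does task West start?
67

The West bar begins at t=67.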